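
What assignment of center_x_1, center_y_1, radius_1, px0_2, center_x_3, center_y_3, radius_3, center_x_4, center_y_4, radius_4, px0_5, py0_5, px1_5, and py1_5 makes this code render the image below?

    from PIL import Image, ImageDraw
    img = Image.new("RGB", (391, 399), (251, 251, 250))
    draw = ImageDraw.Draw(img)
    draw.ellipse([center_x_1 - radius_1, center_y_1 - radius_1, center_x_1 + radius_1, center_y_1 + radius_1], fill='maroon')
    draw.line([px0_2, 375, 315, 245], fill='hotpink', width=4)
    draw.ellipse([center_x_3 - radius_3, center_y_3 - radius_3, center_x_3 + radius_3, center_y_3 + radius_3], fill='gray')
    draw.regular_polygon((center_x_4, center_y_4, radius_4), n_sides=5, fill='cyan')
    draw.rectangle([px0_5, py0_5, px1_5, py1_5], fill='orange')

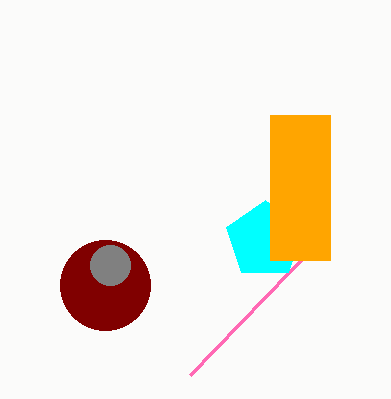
center_x_1 = 105, center_y_1 = 285, radius_1 = 45, px0_2 = 190, center_x_3 = 110, center_y_3 = 265, radius_3 = 20, center_x_4 = 265, center_y_4 = 240, radius_4 = 40, px0_5 = 270, py0_5 = 115, px1_5 = 330, py1_5 = 260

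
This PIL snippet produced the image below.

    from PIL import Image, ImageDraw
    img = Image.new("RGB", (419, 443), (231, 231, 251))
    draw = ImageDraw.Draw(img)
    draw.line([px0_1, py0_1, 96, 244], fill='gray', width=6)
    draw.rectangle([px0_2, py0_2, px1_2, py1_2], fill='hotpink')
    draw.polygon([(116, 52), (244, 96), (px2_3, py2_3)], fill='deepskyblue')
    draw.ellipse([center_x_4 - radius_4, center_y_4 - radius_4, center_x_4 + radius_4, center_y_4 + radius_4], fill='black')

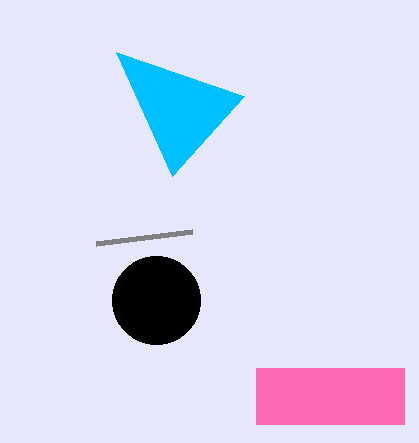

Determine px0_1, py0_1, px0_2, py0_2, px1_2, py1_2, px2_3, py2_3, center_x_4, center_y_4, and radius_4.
px0_1 = 192; py0_1 = 232; px0_2 = 256; py0_2 = 368; px1_2 = 404; py1_2 = 424; px2_3 = 172; py2_3 = 176; center_x_4 = 156; center_y_4 = 300; radius_4 = 44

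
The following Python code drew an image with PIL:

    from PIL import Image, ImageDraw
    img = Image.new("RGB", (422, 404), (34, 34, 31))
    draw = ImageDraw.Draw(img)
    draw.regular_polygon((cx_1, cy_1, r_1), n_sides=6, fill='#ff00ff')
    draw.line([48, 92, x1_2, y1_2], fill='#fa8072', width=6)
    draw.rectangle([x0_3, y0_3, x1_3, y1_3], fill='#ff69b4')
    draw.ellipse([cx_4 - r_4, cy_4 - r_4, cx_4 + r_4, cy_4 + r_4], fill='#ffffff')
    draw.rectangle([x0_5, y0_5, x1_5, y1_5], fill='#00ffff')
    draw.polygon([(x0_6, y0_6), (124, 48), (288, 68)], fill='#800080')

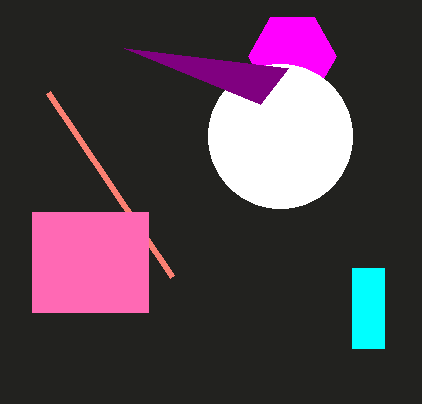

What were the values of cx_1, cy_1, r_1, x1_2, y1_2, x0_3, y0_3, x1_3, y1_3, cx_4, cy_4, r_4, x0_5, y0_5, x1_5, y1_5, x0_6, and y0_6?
cx_1 = 292, cy_1 = 56, r_1 = 44, x1_2 = 172, y1_2 = 276, x0_3 = 32, y0_3 = 212, x1_3 = 148, y1_3 = 312, cx_4 = 280, cy_4 = 136, r_4 = 72, x0_5 = 352, y0_5 = 268, x1_5 = 384, y1_5 = 348, x0_6 = 260, y0_6 = 104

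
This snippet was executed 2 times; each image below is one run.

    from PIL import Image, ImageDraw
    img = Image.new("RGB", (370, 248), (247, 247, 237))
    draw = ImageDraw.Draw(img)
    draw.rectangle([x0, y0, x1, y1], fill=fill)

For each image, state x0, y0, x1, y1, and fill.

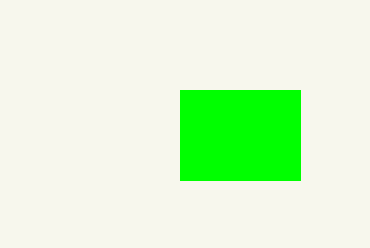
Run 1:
x0 = 180; y0 = 90; x1 = 300; y1 = 180; fill = 'lime'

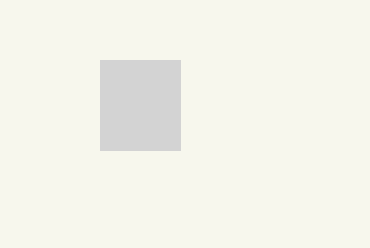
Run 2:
x0 = 100, y0 = 60, x1 = 180, y1 = 150, fill = 'lightgray'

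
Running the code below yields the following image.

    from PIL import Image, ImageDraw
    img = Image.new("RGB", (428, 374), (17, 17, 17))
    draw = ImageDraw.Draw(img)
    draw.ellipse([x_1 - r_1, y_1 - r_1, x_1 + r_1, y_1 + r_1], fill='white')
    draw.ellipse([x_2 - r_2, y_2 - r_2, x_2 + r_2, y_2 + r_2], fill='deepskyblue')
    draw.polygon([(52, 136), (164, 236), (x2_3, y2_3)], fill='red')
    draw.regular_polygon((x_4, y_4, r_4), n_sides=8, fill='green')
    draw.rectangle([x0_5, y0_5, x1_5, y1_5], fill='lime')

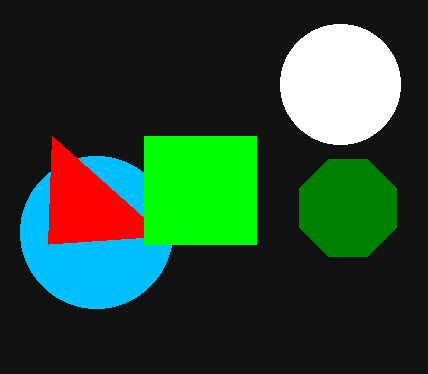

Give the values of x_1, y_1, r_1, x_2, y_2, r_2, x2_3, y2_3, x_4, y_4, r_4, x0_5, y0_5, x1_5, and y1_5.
x_1 = 340; y_1 = 84; r_1 = 60; x_2 = 96; y_2 = 232; r_2 = 76; x2_3 = 48; y2_3 = 244; x_4 = 348; y_4 = 208; r_4 = 52; x0_5 = 144; y0_5 = 136; x1_5 = 256; y1_5 = 244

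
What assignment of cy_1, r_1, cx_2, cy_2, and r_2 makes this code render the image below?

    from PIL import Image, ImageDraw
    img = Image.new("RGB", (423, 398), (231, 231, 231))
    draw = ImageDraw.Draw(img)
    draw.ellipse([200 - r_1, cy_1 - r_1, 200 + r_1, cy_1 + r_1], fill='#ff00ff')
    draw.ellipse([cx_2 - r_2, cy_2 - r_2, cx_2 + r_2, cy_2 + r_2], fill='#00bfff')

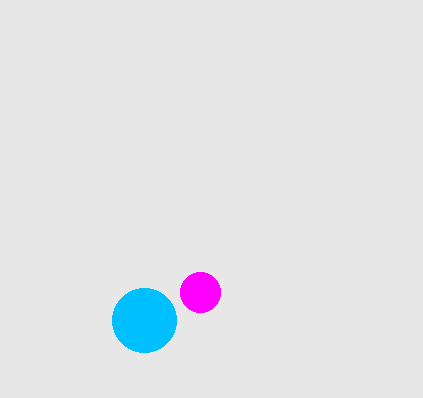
cy_1 = 292, r_1 = 20, cx_2 = 144, cy_2 = 320, r_2 = 32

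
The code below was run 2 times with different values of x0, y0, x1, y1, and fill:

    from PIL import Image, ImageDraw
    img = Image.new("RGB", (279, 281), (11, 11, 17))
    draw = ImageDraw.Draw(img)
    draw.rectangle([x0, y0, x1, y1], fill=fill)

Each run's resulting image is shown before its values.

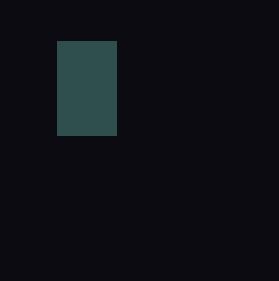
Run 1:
x0 = 57
y0 = 41
x1 = 116
y1 = 135
fill = 'darkslategray'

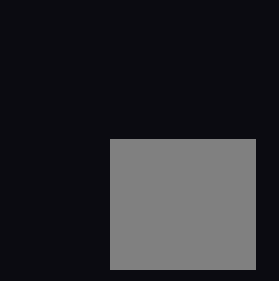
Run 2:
x0 = 110
y0 = 139
x1 = 255
y1 = 269
fill = 'gray'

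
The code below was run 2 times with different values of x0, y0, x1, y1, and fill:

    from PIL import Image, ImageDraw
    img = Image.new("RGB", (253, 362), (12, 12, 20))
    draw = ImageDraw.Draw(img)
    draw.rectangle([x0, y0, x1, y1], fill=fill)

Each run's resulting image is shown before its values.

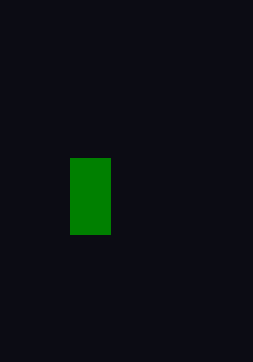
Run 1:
x0 = 70, y0 = 158, x1 = 110, y1 = 234, fill = 'green'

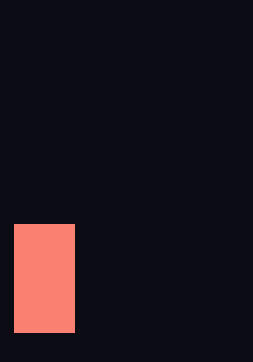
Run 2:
x0 = 14; y0 = 224; x1 = 74; y1 = 332; fill = 'salmon'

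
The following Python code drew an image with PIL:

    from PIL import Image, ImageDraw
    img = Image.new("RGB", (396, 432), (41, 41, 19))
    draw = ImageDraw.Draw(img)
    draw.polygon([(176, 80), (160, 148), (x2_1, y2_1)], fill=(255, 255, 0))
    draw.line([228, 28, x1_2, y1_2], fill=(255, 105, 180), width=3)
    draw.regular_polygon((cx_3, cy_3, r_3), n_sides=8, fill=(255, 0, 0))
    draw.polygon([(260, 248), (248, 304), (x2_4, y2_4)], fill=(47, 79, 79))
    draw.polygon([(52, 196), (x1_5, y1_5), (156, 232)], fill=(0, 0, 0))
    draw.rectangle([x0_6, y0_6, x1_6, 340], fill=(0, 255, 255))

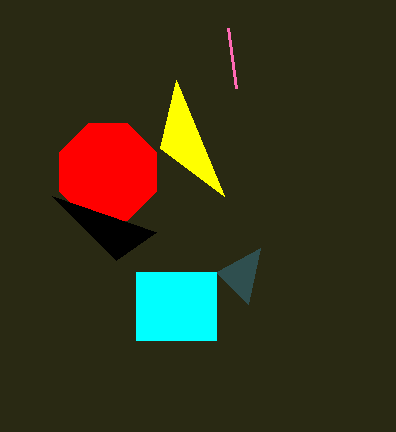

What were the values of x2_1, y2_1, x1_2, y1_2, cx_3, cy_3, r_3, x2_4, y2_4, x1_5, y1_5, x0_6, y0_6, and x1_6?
x2_1 = 224; y2_1 = 196; x1_2 = 236; y1_2 = 88; cx_3 = 108; cy_3 = 172; r_3 = 52; x2_4 = 216; y2_4 = 272; x1_5 = 116; y1_5 = 260; x0_6 = 136; y0_6 = 272; x1_6 = 216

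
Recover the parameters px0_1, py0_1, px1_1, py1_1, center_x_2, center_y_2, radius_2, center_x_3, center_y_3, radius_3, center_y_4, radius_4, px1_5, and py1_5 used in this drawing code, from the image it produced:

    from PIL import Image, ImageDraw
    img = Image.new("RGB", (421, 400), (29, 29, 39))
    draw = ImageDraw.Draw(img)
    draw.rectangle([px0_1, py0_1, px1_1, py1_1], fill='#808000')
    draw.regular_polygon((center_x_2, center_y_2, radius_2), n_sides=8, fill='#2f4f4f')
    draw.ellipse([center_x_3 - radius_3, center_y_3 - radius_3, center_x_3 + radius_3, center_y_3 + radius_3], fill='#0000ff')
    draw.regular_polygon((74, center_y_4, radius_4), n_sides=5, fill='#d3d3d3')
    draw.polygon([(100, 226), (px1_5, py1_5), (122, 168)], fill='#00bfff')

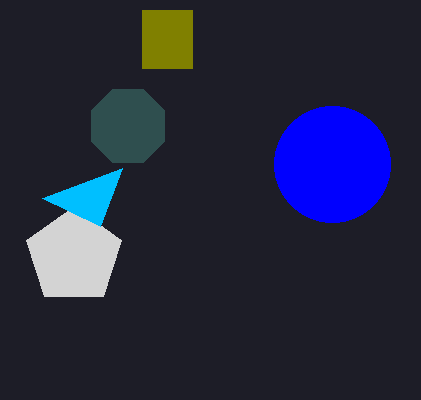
px0_1 = 142, py0_1 = 10, px1_1 = 192, py1_1 = 68, center_x_2 = 128, center_y_2 = 126, radius_2 = 40, center_x_3 = 332, center_y_3 = 164, radius_3 = 58, center_y_4 = 256, radius_4 = 50, px1_5 = 42, py1_5 = 198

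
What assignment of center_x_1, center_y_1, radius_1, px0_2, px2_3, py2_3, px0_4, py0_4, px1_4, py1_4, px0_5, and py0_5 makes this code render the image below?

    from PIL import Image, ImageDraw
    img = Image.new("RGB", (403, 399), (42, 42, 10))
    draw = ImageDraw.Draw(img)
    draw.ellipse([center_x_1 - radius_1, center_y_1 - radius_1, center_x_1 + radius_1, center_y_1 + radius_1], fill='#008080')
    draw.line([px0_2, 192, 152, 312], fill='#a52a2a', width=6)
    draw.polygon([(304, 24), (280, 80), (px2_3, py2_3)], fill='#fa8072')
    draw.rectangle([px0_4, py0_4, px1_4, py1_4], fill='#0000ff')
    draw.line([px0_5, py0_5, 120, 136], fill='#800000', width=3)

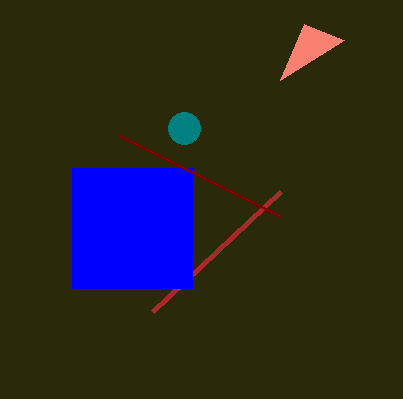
center_x_1 = 184, center_y_1 = 128, radius_1 = 16, px0_2 = 280, px2_3 = 344, py2_3 = 40, px0_4 = 72, py0_4 = 168, px1_4 = 192, py1_4 = 288, px0_5 = 280, py0_5 = 216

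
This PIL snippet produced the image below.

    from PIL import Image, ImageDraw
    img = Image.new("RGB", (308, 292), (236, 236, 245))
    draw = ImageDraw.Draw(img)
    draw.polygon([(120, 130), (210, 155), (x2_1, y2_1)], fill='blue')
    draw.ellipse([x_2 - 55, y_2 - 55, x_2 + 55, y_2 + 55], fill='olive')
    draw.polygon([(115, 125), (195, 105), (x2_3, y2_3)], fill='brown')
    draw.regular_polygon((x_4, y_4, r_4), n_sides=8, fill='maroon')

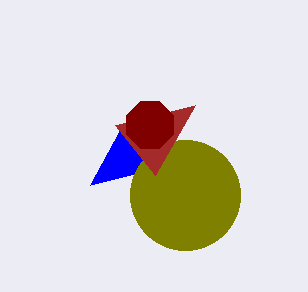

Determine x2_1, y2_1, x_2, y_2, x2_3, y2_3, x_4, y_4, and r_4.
x2_1 = 90; y2_1 = 185; x_2 = 185; y_2 = 195; x2_3 = 155; y2_3 = 175; x_4 = 150; y_4 = 125; r_4 = 25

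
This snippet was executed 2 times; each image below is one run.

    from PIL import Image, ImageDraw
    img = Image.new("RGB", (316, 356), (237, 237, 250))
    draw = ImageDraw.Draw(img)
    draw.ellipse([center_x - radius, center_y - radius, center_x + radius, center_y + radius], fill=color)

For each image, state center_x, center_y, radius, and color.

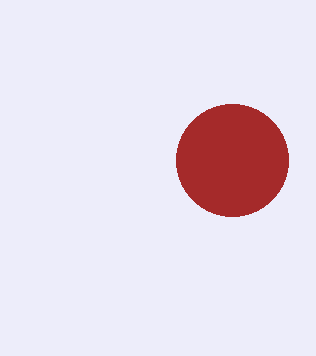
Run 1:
center_x = 232; center_y = 160; radius = 56; color = 'brown'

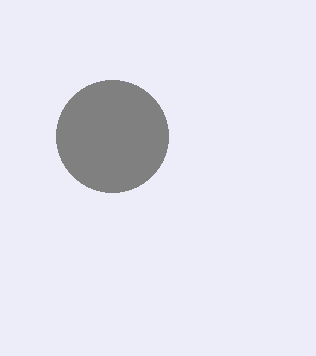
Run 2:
center_x = 112; center_y = 136; radius = 56; color = 'gray'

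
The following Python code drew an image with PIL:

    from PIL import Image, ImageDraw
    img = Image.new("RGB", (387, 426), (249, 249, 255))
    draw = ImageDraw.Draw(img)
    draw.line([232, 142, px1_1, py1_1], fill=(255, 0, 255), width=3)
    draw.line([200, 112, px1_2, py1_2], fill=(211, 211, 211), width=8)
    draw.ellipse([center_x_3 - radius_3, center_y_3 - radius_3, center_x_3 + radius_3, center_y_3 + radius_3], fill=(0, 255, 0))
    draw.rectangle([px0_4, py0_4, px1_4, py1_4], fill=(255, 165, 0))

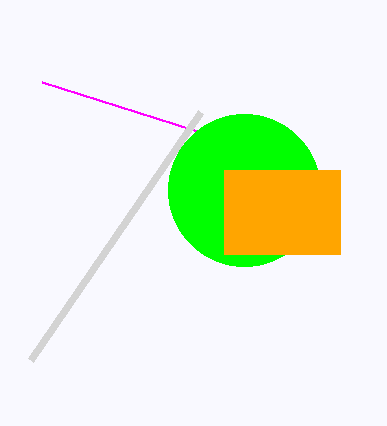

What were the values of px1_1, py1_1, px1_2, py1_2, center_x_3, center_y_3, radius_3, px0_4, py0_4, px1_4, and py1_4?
px1_1 = 42, py1_1 = 82, px1_2 = 30, py1_2 = 360, center_x_3 = 244, center_y_3 = 190, radius_3 = 76, px0_4 = 224, py0_4 = 170, px1_4 = 340, py1_4 = 254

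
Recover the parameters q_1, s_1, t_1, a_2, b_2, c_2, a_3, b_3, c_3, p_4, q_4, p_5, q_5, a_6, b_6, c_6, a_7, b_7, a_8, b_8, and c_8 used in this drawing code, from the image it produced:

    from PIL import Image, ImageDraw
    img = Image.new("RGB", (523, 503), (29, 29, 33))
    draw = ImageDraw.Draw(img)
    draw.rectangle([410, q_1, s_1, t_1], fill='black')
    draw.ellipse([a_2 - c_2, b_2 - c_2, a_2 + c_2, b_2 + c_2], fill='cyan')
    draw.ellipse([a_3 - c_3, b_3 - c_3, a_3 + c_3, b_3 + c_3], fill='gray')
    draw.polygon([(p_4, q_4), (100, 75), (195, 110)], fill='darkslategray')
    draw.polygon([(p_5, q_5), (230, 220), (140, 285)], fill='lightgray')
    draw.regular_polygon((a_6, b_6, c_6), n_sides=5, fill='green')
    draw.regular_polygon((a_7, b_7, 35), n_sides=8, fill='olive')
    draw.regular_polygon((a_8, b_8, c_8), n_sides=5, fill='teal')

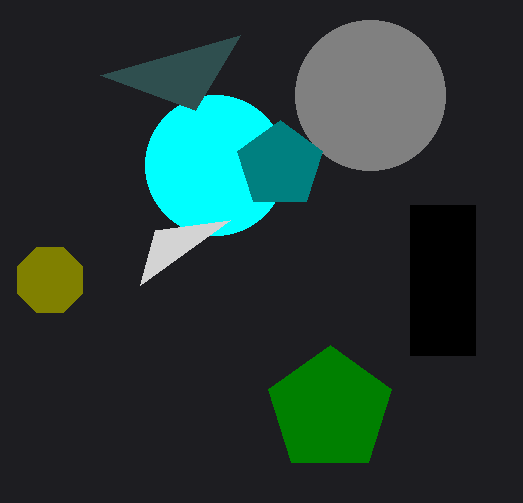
q_1 = 205; s_1 = 475; t_1 = 355; a_2 = 215; b_2 = 165; c_2 = 70; a_3 = 370; b_3 = 95; c_3 = 75; p_4 = 240; q_4 = 35; p_5 = 155; q_5 = 230; a_6 = 330; b_6 = 410; c_6 = 65; a_7 = 50; b_7 = 280; a_8 = 280; b_8 = 165; c_8 = 45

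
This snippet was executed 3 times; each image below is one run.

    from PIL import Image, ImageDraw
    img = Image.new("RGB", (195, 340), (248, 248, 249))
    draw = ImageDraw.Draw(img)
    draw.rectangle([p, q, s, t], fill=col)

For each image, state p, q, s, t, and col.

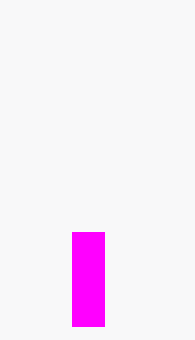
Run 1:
p = 72, q = 232, s = 104, t = 326, col = 'magenta'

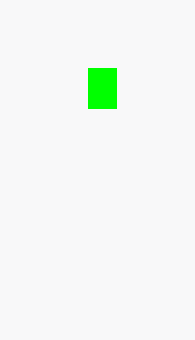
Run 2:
p = 88
q = 68
s = 116
t = 108
col = 'lime'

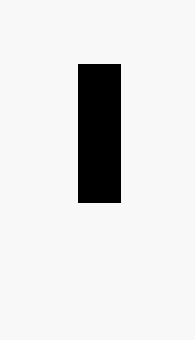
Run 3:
p = 78; q = 64; s = 120; t = 202; col = 'black'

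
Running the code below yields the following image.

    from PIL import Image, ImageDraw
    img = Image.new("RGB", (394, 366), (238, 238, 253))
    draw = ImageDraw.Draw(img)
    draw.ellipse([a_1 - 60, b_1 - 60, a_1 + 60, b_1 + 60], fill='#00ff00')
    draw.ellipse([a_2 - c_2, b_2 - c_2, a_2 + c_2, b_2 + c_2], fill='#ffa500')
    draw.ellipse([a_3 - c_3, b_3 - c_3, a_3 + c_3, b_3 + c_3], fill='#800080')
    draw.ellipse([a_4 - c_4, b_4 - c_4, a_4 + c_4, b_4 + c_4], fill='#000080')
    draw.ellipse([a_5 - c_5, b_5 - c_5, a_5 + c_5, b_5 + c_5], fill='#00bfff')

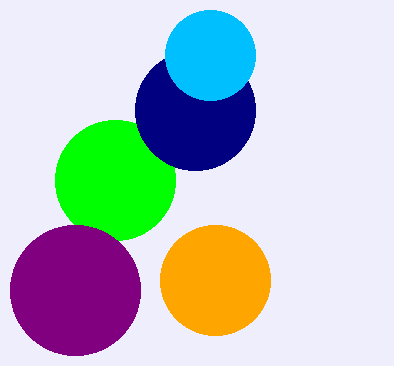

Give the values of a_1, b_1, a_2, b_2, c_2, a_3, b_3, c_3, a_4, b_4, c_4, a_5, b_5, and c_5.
a_1 = 115
b_1 = 180
a_2 = 215
b_2 = 280
c_2 = 55
a_3 = 75
b_3 = 290
c_3 = 65
a_4 = 195
b_4 = 110
c_4 = 60
a_5 = 210
b_5 = 55
c_5 = 45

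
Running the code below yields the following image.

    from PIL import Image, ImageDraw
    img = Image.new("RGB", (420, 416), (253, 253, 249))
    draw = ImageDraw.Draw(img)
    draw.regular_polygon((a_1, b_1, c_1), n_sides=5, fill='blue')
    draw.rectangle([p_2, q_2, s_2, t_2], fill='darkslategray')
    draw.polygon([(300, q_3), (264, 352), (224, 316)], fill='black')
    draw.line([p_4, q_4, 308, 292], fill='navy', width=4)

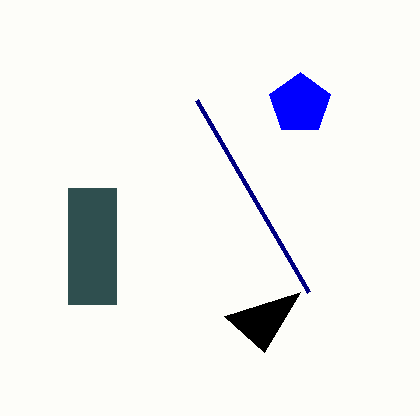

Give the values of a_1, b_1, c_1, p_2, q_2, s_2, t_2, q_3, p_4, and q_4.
a_1 = 300; b_1 = 104; c_1 = 32; p_2 = 68; q_2 = 188; s_2 = 116; t_2 = 304; q_3 = 292; p_4 = 196; q_4 = 100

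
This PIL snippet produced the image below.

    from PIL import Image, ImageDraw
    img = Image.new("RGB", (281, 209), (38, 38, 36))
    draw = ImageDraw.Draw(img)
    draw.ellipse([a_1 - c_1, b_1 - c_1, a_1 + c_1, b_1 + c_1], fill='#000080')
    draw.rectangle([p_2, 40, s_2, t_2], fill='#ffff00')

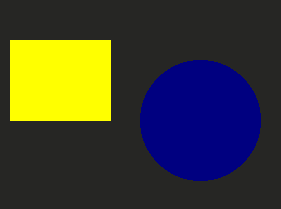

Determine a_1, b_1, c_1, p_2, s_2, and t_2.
a_1 = 200, b_1 = 120, c_1 = 60, p_2 = 10, s_2 = 110, t_2 = 120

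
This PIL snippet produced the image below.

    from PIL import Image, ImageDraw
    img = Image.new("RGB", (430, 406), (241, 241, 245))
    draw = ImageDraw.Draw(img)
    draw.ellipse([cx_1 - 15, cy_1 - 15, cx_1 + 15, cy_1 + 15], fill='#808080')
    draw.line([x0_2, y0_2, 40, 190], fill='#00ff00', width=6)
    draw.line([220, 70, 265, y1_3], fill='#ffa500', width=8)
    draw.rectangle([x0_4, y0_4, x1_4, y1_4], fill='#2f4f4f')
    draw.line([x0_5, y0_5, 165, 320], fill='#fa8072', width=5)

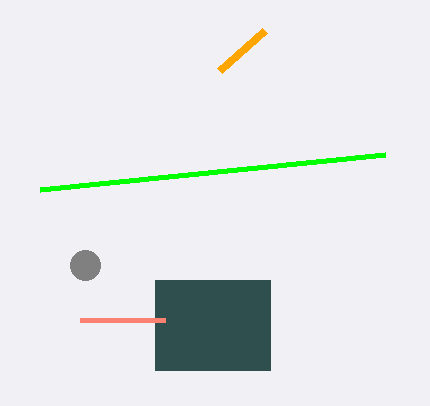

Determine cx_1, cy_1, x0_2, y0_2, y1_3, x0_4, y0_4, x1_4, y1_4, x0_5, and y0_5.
cx_1 = 85; cy_1 = 265; x0_2 = 385; y0_2 = 155; y1_3 = 30; x0_4 = 155; y0_4 = 280; x1_4 = 270; y1_4 = 370; x0_5 = 80; y0_5 = 320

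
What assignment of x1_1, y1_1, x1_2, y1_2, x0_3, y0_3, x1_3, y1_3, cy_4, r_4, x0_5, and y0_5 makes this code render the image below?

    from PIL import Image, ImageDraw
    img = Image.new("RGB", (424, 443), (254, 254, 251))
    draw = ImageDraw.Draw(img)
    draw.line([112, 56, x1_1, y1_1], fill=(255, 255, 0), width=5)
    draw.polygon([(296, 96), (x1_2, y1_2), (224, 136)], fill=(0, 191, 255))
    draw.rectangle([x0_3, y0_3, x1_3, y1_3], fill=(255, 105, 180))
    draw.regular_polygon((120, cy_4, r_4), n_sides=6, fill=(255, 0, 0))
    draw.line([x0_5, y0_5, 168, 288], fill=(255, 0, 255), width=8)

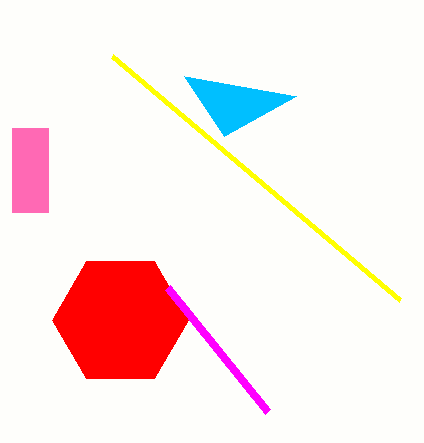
x1_1 = 400; y1_1 = 300; x1_2 = 184; y1_2 = 76; x0_3 = 12; y0_3 = 128; x1_3 = 48; y1_3 = 212; cy_4 = 320; r_4 = 68; x0_5 = 268; y0_5 = 412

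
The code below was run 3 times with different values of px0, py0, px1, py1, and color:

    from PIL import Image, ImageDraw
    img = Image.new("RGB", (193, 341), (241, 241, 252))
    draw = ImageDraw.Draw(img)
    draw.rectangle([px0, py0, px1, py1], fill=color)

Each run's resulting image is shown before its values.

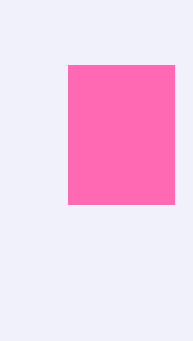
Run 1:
px0 = 68; py0 = 65; px1 = 174; py1 = 204; color = 'hotpink'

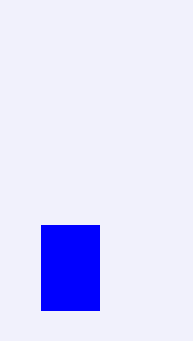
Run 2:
px0 = 41
py0 = 225
px1 = 99
py1 = 310
color = 'blue'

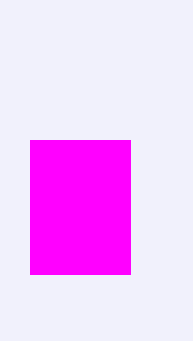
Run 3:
px0 = 30
py0 = 140
px1 = 130
py1 = 274
color = 'magenta'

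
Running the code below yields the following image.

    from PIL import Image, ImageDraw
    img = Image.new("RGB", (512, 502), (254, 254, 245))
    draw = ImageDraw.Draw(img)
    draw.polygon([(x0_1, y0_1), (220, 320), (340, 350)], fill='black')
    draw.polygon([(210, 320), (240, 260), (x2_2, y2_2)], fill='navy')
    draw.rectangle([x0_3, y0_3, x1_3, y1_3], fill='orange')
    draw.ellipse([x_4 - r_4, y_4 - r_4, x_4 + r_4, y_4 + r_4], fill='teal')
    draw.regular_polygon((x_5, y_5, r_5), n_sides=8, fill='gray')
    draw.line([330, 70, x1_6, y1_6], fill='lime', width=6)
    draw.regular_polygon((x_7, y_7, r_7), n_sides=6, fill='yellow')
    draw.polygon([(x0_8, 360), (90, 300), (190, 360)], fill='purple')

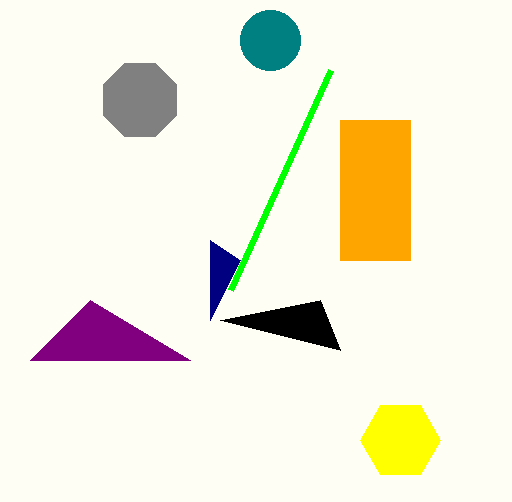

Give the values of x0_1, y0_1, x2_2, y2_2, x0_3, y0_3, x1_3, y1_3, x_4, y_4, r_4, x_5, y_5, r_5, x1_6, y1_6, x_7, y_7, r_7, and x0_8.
x0_1 = 320
y0_1 = 300
x2_2 = 210
y2_2 = 240
x0_3 = 340
y0_3 = 120
x1_3 = 410
y1_3 = 260
x_4 = 270
y_4 = 40
r_4 = 30
x_5 = 140
y_5 = 100
r_5 = 40
x1_6 = 230
y1_6 = 290
x_7 = 400
y_7 = 440
r_7 = 40
x0_8 = 30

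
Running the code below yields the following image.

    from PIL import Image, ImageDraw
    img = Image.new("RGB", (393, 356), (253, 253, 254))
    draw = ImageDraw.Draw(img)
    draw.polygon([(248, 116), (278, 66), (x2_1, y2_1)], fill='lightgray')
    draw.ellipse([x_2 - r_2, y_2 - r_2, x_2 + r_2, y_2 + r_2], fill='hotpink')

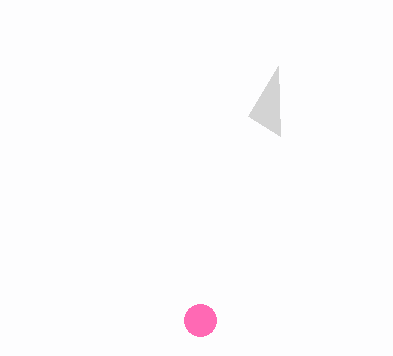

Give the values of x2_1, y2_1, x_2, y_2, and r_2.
x2_1 = 280, y2_1 = 136, x_2 = 200, y_2 = 320, r_2 = 16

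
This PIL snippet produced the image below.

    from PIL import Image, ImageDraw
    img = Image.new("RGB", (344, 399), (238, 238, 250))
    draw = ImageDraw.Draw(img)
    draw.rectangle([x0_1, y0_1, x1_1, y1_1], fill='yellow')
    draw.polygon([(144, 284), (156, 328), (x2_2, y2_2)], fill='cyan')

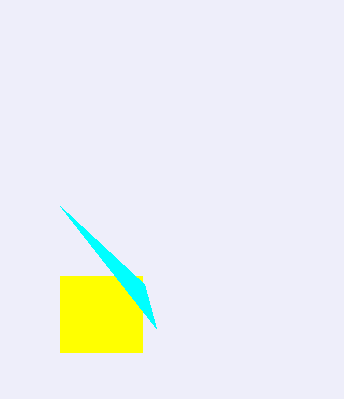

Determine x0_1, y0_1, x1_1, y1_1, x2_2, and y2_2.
x0_1 = 60
y0_1 = 276
x1_1 = 142
y1_1 = 352
x2_2 = 60
y2_2 = 206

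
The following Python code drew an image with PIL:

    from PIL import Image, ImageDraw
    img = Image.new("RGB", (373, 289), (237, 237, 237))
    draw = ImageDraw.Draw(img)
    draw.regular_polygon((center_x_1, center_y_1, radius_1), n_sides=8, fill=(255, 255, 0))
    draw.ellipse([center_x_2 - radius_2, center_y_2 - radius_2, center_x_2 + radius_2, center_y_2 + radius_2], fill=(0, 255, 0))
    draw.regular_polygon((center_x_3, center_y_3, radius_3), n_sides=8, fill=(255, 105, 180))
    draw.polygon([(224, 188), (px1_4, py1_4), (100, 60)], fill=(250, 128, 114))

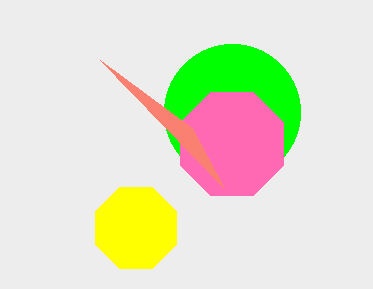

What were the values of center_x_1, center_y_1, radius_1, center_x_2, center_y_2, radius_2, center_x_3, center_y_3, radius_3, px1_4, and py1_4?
center_x_1 = 136; center_y_1 = 228; radius_1 = 44; center_x_2 = 232; center_y_2 = 112; radius_2 = 68; center_x_3 = 232; center_y_3 = 144; radius_3 = 56; px1_4 = 192; py1_4 = 128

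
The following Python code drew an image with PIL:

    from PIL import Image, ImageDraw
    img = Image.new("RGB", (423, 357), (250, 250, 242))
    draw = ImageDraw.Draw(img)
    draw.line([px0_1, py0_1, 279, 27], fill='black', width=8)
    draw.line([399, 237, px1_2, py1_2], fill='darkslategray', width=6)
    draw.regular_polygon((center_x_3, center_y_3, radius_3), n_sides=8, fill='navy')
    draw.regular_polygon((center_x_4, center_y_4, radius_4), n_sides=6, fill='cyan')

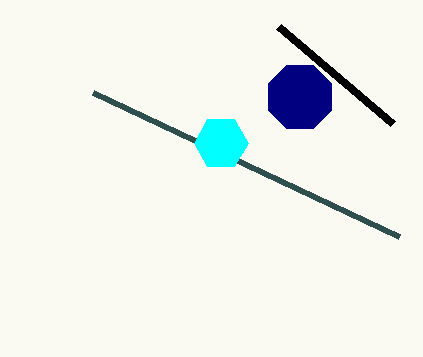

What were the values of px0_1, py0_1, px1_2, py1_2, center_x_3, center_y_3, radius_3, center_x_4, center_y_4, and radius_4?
px0_1 = 393
py0_1 = 124
px1_2 = 93
py1_2 = 93
center_x_3 = 300
center_y_3 = 97
radius_3 = 34
center_x_4 = 221
center_y_4 = 143
radius_4 = 27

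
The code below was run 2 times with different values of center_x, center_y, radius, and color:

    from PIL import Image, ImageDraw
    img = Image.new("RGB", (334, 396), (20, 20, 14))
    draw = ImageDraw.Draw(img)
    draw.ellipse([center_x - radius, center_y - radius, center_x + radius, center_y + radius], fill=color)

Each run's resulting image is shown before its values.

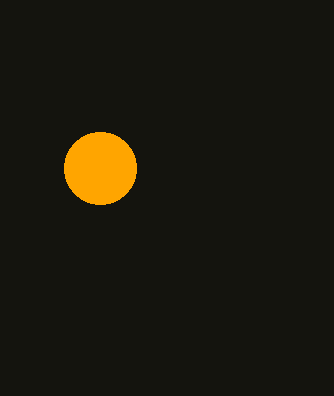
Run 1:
center_x = 100
center_y = 168
radius = 36
color = 'orange'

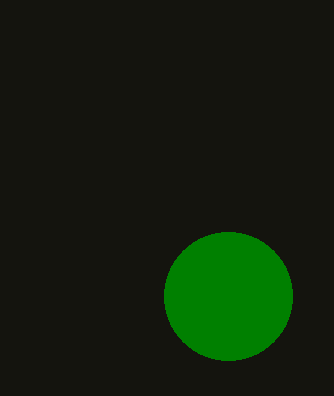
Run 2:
center_x = 228; center_y = 296; radius = 64; color = 'green'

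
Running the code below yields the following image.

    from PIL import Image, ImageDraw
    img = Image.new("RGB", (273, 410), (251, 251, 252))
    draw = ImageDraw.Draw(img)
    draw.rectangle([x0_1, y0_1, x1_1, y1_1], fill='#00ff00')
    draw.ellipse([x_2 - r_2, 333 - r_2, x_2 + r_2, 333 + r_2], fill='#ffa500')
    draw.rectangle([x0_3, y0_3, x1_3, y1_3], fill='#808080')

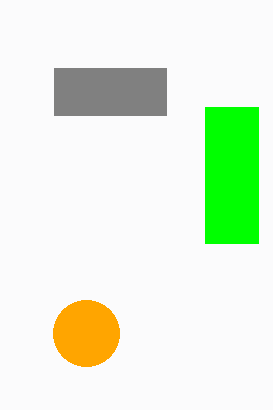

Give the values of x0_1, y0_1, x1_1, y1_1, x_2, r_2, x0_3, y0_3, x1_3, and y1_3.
x0_1 = 205, y0_1 = 107, x1_1 = 258, y1_1 = 243, x_2 = 86, r_2 = 33, x0_3 = 54, y0_3 = 68, x1_3 = 166, y1_3 = 115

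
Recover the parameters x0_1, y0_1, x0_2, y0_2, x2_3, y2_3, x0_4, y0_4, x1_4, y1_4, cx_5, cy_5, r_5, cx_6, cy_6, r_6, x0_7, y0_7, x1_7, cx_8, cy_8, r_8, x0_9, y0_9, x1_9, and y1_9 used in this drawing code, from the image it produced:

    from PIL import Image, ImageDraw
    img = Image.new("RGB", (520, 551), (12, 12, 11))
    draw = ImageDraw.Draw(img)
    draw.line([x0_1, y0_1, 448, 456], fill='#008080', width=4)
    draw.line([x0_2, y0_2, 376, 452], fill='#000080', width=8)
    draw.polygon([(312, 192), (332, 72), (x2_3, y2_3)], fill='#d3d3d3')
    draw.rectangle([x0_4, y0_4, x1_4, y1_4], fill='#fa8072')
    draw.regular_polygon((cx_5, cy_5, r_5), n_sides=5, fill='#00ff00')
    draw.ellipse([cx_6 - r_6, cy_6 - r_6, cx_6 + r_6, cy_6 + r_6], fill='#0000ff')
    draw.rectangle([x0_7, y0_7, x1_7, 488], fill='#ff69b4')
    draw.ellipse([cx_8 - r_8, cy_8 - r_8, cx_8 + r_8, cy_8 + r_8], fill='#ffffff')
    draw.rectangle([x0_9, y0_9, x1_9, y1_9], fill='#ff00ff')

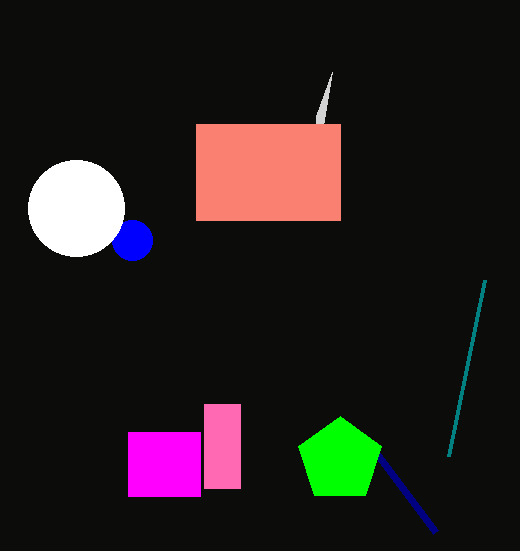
x0_1 = 484; y0_1 = 280; x0_2 = 436; y0_2 = 532; x2_3 = 316; y2_3 = 116; x0_4 = 196; y0_4 = 124; x1_4 = 340; y1_4 = 220; cx_5 = 340; cy_5 = 460; r_5 = 44; cx_6 = 132; cy_6 = 240; r_6 = 20; x0_7 = 204; y0_7 = 404; x1_7 = 240; cx_8 = 76; cy_8 = 208; r_8 = 48; x0_9 = 128; y0_9 = 432; x1_9 = 200; y1_9 = 496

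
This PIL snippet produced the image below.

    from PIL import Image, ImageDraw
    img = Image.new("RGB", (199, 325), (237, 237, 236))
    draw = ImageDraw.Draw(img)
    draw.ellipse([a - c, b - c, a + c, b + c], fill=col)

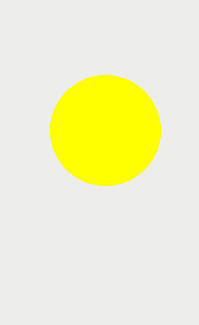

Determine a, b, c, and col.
a = 105
b = 130
c = 55
col = 'yellow'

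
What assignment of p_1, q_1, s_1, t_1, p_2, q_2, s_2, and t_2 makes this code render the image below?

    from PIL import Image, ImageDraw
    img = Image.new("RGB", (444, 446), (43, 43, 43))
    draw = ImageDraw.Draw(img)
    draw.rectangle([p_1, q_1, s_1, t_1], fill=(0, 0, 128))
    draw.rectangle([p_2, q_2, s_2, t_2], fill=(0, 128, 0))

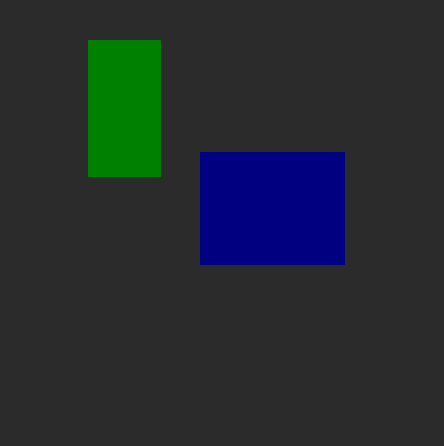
p_1 = 200, q_1 = 152, s_1 = 344, t_1 = 264, p_2 = 88, q_2 = 40, s_2 = 160, t_2 = 176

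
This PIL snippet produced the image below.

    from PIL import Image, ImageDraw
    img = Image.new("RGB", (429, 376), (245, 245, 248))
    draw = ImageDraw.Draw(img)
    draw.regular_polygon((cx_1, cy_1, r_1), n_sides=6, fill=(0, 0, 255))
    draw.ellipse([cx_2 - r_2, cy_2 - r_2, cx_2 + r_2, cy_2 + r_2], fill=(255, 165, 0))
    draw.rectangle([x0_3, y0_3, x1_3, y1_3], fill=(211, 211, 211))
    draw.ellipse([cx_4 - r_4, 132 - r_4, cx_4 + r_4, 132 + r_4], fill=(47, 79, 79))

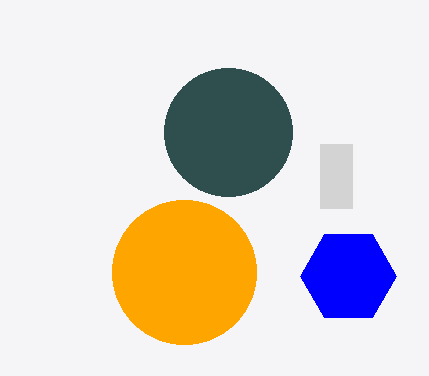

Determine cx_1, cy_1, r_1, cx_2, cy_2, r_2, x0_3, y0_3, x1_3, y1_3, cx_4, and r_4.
cx_1 = 348, cy_1 = 276, r_1 = 48, cx_2 = 184, cy_2 = 272, r_2 = 72, x0_3 = 320, y0_3 = 144, x1_3 = 352, y1_3 = 208, cx_4 = 228, r_4 = 64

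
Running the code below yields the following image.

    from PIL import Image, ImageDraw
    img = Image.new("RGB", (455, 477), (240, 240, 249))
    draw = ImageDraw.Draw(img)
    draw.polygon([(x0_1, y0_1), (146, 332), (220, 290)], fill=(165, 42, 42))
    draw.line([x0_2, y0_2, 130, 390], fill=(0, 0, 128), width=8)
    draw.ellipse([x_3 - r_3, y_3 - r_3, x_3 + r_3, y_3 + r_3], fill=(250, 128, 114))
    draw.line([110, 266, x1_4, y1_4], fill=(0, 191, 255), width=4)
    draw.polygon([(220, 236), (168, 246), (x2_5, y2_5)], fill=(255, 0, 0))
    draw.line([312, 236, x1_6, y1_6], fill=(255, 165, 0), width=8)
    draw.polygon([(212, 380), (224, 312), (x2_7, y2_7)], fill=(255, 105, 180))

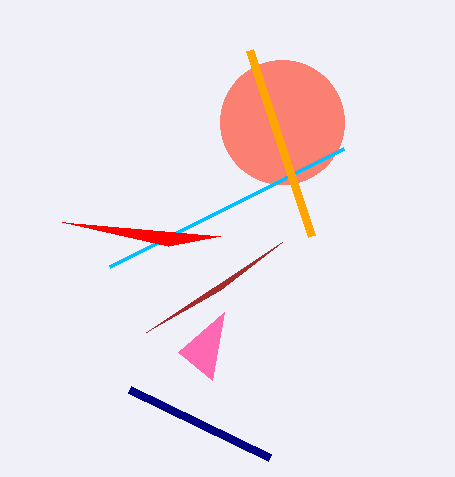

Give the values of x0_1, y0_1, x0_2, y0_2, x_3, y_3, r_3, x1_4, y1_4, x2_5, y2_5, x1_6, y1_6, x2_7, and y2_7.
x0_1 = 282
y0_1 = 242
x0_2 = 270
y0_2 = 458
x_3 = 282
y_3 = 122
r_3 = 62
x1_4 = 344
y1_4 = 148
x2_5 = 62
y2_5 = 222
x1_6 = 250
y1_6 = 50
x2_7 = 178
y2_7 = 352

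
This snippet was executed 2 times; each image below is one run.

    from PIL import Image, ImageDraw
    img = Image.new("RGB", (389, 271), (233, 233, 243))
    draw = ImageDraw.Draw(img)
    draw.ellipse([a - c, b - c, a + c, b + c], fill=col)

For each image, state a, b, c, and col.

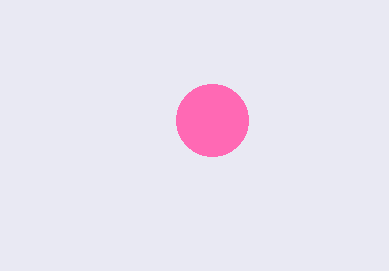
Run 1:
a = 212; b = 120; c = 36; col = 'hotpink'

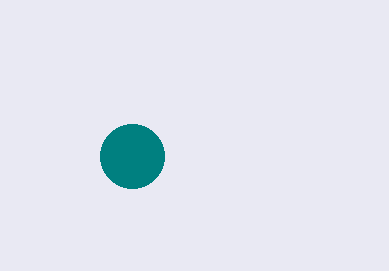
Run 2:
a = 132; b = 156; c = 32; col = 'teal'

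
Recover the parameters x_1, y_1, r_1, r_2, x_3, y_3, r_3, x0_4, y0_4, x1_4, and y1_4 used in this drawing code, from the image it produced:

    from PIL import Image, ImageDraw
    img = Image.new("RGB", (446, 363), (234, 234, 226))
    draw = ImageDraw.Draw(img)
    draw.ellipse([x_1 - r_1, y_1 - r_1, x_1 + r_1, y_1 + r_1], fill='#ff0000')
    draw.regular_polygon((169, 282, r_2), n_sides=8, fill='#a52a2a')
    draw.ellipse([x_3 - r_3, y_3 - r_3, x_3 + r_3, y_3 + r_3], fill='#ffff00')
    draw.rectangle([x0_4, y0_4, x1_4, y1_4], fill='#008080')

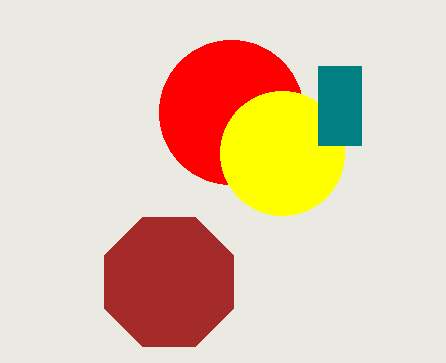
x_1 = 231; y_1 = 112; r_1 = 72; r_2 = 70; x_3 = 282; y_3 = 153; r_3 = 62; x0_4 = 318; y0_4 = 66; x1_4 = 361; y1_4 = 145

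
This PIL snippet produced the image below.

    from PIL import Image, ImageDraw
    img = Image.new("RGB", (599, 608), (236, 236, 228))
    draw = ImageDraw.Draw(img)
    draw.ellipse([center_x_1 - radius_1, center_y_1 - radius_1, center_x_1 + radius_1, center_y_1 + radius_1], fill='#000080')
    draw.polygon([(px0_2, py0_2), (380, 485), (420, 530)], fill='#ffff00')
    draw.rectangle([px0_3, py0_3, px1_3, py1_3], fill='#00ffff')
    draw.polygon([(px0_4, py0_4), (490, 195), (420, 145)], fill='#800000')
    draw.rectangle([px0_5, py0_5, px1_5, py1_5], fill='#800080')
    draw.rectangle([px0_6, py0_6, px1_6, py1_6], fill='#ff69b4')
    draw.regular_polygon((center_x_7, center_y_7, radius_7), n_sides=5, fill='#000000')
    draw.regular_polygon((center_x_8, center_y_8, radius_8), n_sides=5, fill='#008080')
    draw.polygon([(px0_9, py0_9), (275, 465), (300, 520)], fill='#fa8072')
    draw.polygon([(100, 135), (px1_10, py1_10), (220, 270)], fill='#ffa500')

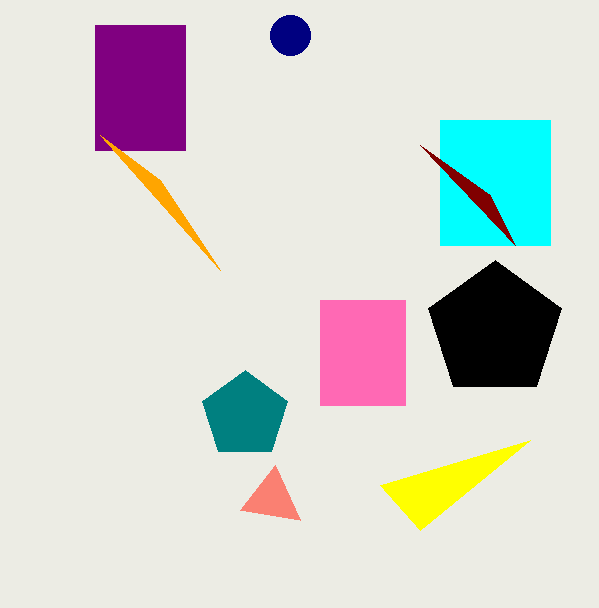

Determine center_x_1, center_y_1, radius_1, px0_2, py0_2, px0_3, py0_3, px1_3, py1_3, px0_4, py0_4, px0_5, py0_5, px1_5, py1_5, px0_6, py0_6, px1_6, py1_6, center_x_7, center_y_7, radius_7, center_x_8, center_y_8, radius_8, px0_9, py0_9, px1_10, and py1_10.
center_x_1 = 290, center_y_1 = 35, radius_1 = 20, px0_2 = 530, py0_2 = 440, px0_3 = 440, py0_3 = 120, px1_3 = 550, py1_3 = 245, px0_4 = 515, py0_4 = 245, px0_5 = 95, py0_5 = 25, px1_5 = 185, py1_5 = 150, px0_6 = 320, py0_6 = 300, px1_6 = 405, py1_6 = 405, center_x_7 = 495, center_y_7 = 330, radius_7 = 70, center_x_8 = 245, center_y_8 = 415, radius_8 = 45, px0_9 = 240, py0_9 = 510, px1_10 = 160, py1_10 = 180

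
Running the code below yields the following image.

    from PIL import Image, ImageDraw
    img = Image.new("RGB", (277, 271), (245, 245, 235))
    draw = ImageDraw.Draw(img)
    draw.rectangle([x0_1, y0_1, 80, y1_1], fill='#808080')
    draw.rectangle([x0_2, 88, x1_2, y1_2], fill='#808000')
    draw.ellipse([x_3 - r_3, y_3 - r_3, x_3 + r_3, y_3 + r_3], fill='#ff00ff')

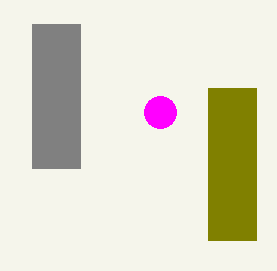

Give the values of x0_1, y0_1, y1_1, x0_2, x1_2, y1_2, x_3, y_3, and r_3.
x0_1 = 32; y0_1 = 24; y1_1 = 168; x0_2 = 208; x1_2 = 256; y1_2 = 240; x_3 = 160; y_3 = 112; r_3 = 16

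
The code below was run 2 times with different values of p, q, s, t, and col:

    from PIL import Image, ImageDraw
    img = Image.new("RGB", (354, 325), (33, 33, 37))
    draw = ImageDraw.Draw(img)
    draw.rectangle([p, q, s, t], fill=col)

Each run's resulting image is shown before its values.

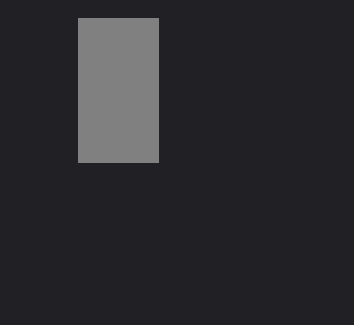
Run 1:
p = 78; q = 18; s = 158; t = 162; col = 'gray'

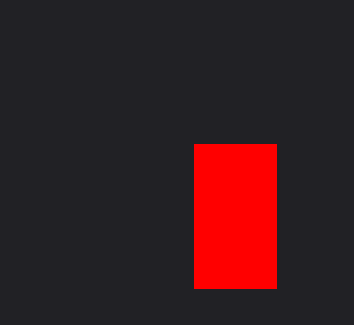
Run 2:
p = 194, q = 144, s = 276, t = 288, col = 'red'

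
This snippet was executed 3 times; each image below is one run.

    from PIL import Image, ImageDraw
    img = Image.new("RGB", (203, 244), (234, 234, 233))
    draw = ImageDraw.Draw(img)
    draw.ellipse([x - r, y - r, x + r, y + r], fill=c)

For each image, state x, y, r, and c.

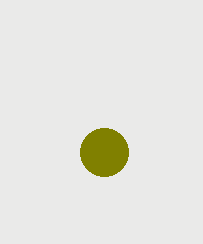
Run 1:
x = 104; y = 152; r = 24; c = 'olive'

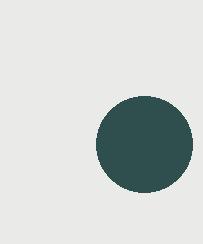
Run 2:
x = 144
y = 144
r = 48
c = 'darkslategray'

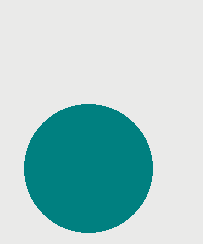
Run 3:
x = 88, y = 168, r = 64, c = 'teal'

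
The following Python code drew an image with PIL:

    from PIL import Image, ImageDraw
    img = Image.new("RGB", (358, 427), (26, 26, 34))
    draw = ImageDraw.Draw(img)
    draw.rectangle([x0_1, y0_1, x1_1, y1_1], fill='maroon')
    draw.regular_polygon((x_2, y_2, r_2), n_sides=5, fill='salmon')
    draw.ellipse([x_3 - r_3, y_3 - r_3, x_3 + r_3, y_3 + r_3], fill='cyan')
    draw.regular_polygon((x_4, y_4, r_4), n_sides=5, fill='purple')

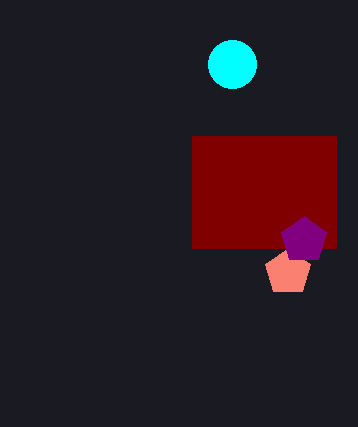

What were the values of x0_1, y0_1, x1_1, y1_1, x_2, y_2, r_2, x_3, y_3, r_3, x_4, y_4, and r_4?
x0_1 = 192
y0_1 = 136
x1_1 = 336
y1_1 = 248
x_2 = 288
y_2 = 272
r_2 = 24
x_3 = 232
y_3 = 64
r_3 = 24
x_4 = 304
y_4 = 240
r_4 = 24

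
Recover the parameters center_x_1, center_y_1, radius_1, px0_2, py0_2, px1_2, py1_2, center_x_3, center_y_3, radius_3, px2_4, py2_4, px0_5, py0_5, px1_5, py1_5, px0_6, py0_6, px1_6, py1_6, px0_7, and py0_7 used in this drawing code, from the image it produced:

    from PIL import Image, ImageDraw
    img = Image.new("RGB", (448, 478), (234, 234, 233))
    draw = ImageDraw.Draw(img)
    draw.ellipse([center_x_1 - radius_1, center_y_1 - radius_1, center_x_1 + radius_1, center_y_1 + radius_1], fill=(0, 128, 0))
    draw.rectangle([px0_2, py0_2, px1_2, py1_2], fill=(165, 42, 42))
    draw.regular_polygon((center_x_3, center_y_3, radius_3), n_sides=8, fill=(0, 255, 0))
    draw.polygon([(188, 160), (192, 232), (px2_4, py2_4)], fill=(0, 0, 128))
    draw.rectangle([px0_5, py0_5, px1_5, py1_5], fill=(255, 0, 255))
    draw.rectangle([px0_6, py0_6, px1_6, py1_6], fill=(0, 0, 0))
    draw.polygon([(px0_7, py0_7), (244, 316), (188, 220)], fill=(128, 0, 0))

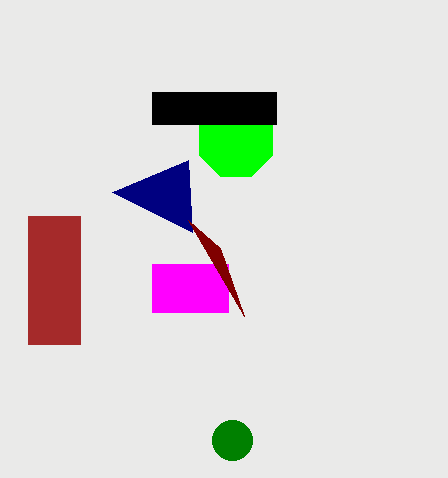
center_x_1 = 232, center_y_1 = 440, radius_1 = 20, px0_2 = 28, py0_2 = 216, px1_2 = 80, py1_2 = 344, center_x_3 = 236, center_y_3 = 140, radius_3 = 40, px2_4 = 112, py2_4 = 192, px0_5 = 152, py0_5 = 264, px1_5 = 228, py1_5 = 312, px0_6 = 152, py0_6 = 92, px1_6 = 276, py1_6 = 124, px0_7 = 220, py0_7 = 248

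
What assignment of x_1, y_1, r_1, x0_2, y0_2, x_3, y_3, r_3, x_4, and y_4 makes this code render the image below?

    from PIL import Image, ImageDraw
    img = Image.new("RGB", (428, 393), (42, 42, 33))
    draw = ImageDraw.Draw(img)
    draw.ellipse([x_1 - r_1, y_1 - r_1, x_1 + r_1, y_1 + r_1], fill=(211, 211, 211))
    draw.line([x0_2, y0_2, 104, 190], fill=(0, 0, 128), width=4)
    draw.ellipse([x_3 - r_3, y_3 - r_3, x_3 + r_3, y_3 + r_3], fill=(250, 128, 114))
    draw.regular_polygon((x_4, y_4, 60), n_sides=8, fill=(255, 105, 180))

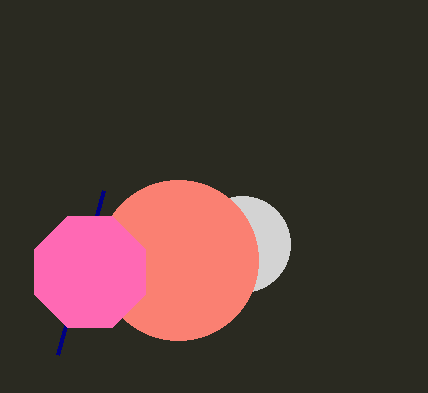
x_1 = 242; y_1 = 244; r_1 = 48; x0_2 = 58; y0_2 = 354; x_3 = 178; y_3 = 260; r_3 = 80; x_4 = 90; y_4 = 272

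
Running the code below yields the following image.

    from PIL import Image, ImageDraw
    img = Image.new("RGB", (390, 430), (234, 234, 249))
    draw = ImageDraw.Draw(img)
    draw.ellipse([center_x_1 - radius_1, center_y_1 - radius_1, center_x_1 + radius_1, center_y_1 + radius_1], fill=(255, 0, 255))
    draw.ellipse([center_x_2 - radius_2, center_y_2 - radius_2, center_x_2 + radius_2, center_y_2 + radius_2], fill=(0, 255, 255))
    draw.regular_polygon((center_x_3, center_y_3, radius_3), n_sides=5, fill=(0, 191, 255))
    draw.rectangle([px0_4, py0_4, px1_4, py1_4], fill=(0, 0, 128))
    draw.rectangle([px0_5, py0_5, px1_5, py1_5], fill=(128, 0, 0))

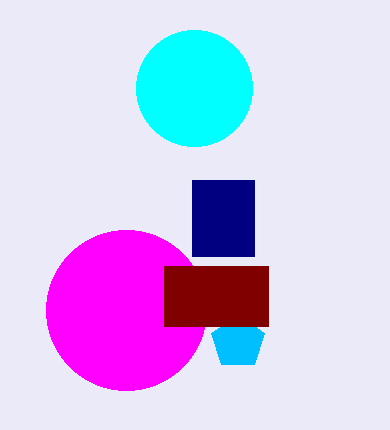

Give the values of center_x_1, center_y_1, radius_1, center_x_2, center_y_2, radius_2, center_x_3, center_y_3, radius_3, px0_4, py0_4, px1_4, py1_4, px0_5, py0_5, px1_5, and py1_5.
center_x_1 = 126, center_y_1 = 310, radius_1 = 80, center_x_2 = 194, center_y_2 = 88, radius_2 = 58, center_x_3 = 238, center_y_3 = 342, radius_3 = 28, px0_4 = 192, py0_4 = 180, px1_4 = 254, py1_4 = 256, px0_5 = 164, py0_5 = 266, px1_5 = 268, py1_5 = 326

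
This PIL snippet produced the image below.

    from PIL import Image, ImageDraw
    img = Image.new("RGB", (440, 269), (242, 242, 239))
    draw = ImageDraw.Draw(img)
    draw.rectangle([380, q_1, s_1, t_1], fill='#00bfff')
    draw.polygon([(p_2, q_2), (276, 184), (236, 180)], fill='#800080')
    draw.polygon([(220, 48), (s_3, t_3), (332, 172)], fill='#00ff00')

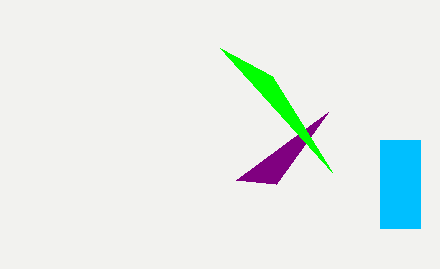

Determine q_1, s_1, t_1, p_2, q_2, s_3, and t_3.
q_1 = 140; s_1 = 420; t_1 = 228; p_2 = 328; q_2 = 112; s_3 = 272; t_3 = 76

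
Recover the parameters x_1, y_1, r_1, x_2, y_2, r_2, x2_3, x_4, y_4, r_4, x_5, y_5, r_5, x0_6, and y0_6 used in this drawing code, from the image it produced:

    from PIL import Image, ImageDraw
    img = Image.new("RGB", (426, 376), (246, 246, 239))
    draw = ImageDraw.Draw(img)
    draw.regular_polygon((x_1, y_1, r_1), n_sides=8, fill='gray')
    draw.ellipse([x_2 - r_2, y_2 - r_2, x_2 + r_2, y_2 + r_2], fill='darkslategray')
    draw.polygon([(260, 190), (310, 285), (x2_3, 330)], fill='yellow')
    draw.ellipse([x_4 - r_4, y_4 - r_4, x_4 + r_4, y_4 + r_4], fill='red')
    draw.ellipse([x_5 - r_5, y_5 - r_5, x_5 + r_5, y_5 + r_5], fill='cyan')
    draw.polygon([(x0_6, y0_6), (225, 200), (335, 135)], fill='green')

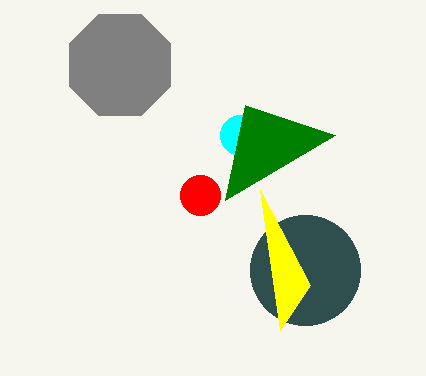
x_1 = 120; y_1 = 65; r_1 = 55; x_2 = 305; y_2 = 270; r_2 = 55; x2_3 = 280; x_4 = 200; y_4 = 195; r_4 = 20; x_5 = 240; y_5 = 135; r_5 = 20; x0_6 = 245; y0_6 = 105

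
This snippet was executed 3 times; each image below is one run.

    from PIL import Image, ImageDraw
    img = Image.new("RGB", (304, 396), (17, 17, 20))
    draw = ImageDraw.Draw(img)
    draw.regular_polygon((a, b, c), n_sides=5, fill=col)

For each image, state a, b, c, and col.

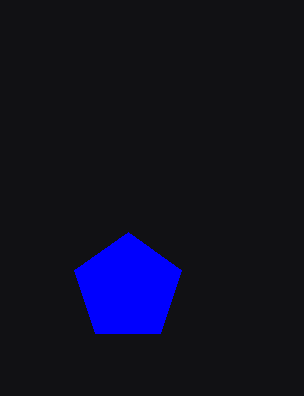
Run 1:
a = 128; b = 288; c = 56; col = 'blue'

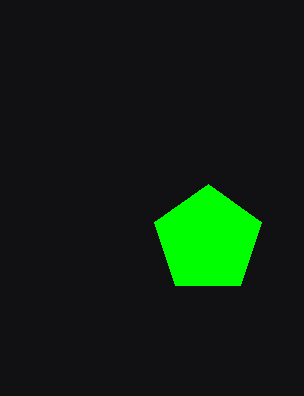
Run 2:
a = 208; b = 240; c = 56; col = 'lime'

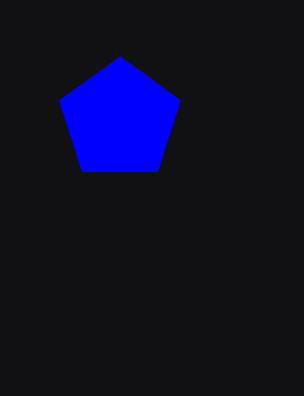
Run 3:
a = 120
b = 120
c = 64
col = 'blue'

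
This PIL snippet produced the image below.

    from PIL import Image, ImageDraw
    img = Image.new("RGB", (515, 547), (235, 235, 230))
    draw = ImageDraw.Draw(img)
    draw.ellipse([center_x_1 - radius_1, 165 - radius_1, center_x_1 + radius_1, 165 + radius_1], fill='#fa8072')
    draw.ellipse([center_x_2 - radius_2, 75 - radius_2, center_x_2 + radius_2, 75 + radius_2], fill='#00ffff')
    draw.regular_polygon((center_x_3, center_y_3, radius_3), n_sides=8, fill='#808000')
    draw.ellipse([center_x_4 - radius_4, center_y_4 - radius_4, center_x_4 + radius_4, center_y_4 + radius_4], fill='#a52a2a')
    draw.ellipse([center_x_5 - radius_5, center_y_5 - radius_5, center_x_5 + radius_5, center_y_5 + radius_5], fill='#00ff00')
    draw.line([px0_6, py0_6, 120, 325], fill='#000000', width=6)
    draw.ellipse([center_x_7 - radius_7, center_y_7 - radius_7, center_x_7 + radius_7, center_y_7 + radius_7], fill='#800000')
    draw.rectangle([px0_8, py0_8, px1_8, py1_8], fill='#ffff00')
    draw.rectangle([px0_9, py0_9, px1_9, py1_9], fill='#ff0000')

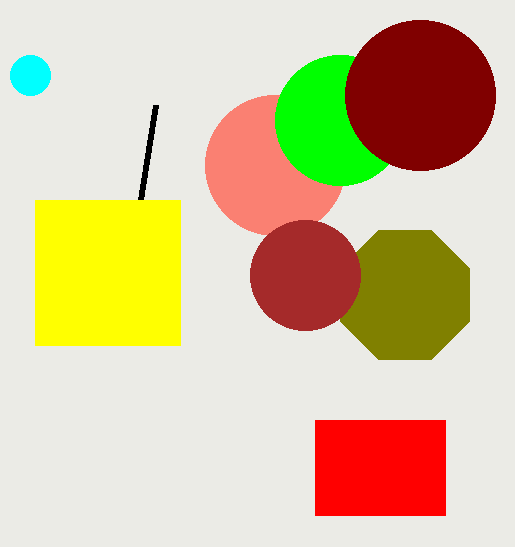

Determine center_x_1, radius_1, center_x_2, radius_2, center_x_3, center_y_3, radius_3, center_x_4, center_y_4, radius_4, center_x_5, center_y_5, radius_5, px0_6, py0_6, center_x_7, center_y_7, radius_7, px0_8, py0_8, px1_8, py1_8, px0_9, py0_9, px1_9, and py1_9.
center_x_1 = 275
radius_1 = 70
center_x_2 = 30
radius_2 = 20
center_x_3 = 405
center_y_3 = 295
radius_3 = 70
center_x_4 = 305
center_y_4 = 275
radius_4 = 55
center_x_5 = 340
center_y_5 = 120
radius_5 = 65
px0_6 = 155
py0_6 = 105
center_x_7 = 420
center_y_7 = 95
radius_7 = 75
px0_8 = 35
py0_8 = 200
px1_8 = 180
py1_8 = 345
px0_9 = 315
py0_9 = 420
px1_9 = 445
py1_9 = 515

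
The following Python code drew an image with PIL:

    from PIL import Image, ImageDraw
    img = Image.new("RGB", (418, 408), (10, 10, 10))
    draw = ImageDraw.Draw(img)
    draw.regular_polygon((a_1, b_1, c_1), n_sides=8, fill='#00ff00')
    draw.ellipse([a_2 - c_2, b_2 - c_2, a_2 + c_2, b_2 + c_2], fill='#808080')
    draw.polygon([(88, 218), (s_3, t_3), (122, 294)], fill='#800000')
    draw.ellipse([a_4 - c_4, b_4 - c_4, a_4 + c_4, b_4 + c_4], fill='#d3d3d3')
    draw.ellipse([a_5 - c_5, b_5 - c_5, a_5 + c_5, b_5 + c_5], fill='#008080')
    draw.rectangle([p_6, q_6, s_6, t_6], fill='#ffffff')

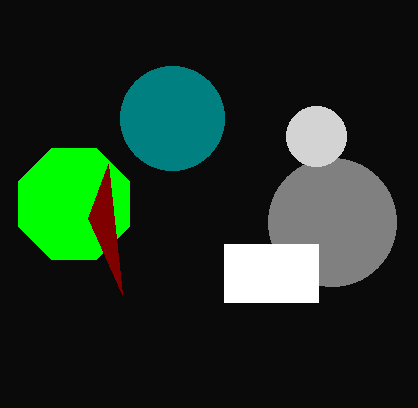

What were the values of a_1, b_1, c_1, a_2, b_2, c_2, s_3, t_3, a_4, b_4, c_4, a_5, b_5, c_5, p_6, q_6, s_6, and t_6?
a_1 = 74; b_1 = 204; c_1 = 60; a_2 = 332; b_2 = 222; c_2 = 64; s_3 = 108; t_3 = 164; a_4 = 316; b_4 = 136; c_4 = 30; a_5 = 172; b_5 = 118; c_5 = 52; p_6 = 224; q_6 = 244; s_6 = 318; t_6 = 302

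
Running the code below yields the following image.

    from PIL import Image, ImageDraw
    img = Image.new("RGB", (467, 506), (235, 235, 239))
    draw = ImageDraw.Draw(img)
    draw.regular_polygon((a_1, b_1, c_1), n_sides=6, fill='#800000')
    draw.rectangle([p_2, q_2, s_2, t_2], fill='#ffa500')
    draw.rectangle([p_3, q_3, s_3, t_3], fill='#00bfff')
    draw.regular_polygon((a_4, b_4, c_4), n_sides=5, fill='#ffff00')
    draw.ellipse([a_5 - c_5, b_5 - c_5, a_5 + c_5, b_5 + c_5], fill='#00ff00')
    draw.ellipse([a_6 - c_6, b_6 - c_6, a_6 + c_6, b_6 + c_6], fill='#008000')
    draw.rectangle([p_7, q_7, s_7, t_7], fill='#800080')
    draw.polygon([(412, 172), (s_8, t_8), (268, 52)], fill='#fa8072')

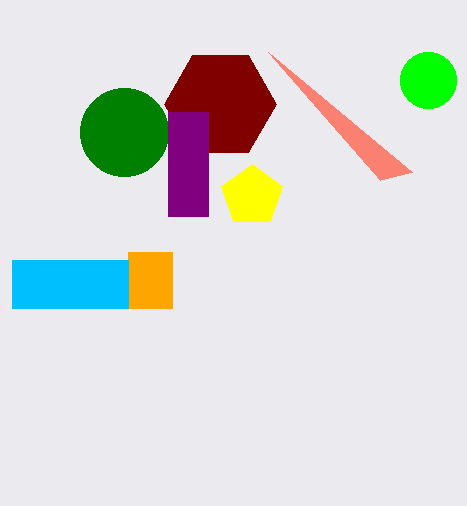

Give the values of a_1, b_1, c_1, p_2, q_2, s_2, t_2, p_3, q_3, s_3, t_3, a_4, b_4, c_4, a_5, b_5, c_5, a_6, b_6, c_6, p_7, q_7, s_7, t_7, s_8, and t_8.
a_1 = 220, b_1 = 104, c_1 = 56, p_2 = 128, q_2 = 252, s_2 = 172, t_2 = 308, p_3 = 12, q_3 = 260, s_3 = 128, t_3 = 308, a_4 = 252, b_4 = 196, c_4 = 32, a_5 = 428, b_5 = 80, c_5 = 28, a_6 = 124, b_6 = 132, c_6 = 44, p_7 = 168, q_7 = 112, s_7 = 208, t_7 = 216, s_8 = 380, t_8 = 180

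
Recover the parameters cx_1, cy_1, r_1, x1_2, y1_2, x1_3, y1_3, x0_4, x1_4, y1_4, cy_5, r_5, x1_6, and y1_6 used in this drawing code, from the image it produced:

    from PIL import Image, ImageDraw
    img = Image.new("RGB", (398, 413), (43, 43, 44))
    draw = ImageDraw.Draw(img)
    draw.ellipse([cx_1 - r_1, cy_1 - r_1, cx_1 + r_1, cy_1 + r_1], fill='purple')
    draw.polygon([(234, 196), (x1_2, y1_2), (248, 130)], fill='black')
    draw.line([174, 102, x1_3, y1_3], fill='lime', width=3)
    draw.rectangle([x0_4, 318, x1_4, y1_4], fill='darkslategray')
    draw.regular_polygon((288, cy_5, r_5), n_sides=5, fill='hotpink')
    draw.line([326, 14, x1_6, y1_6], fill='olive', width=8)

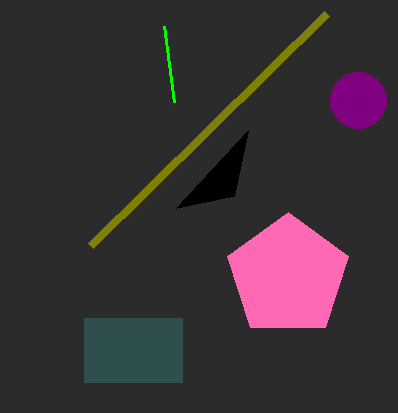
cx_1 = 358; cy_1 = 100; r_1 = 28; x1_2 = 176; y1_2 = 208; x1_3 = 164; y1_3 = 26; x0_4 = 84; x1_4 = 182; y1_4 = 382; cy_5 = 276; r_5 = 64; x1_6 = 90; y1_6 = 246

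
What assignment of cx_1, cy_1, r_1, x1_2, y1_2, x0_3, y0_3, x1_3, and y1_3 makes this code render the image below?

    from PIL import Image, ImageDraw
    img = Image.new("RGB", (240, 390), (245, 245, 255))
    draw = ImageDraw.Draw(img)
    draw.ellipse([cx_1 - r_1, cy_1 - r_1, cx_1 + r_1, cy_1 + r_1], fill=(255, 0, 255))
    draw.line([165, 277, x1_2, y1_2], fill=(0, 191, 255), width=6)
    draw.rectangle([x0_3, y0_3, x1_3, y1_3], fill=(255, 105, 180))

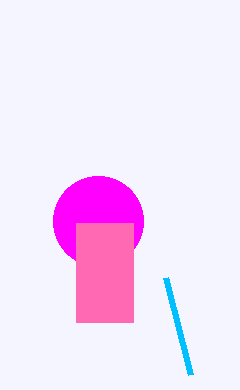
cx_1 = 98
cy_1 = 221
r_1 = 45
x1_2 = 190
y1_2 = 374
x0_3 = 76
y0_3 = 223
x1_3 = 133
y1_3 = 322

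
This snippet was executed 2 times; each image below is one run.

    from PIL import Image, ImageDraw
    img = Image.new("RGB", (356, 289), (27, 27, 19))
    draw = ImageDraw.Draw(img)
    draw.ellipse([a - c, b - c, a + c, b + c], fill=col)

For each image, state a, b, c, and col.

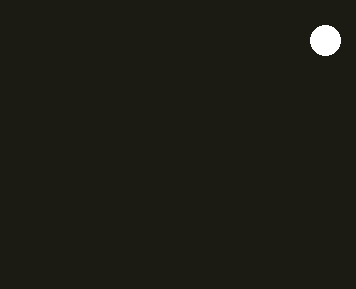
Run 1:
a = 325, b = 40, c = 15, col = 'white'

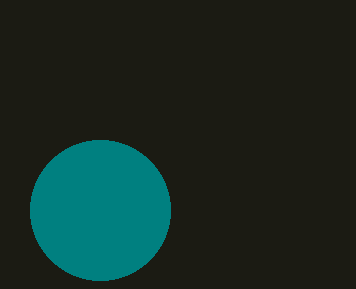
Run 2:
a = 100; b = 210; c = 70; col = 'teal'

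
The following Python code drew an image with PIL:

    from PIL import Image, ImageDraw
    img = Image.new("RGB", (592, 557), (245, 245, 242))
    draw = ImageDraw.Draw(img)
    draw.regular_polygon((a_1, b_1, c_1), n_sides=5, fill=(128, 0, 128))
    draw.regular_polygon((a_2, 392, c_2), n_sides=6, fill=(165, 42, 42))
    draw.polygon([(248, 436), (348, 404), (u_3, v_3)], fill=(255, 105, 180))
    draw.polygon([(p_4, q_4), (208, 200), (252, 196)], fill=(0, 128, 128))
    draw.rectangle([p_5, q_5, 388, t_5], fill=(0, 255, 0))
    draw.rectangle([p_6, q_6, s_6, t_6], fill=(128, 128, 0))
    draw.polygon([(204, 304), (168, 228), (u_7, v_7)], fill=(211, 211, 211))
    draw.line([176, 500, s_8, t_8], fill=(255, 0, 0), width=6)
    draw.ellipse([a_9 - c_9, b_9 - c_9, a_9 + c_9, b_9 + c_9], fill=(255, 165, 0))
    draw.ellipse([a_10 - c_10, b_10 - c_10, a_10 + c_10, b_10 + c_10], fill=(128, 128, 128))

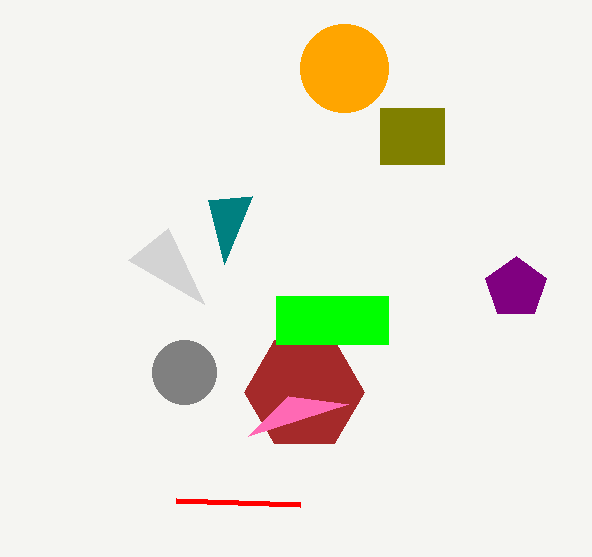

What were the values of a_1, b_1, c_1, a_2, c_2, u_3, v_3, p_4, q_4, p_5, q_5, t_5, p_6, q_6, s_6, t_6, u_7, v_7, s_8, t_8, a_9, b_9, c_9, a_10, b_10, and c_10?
a_1 = 516; b_1 = 288; c_1 = 32; a_2 = 304; c_2 = 60; u_3 = 288; v_3 = 396; p_4 = 224; q_4 = 264; p_5 = 276; q_5 = 296; t_5 = 344; p_6 = 380; q_6 = 108; s_6 = 444; t_6 = 164; u_7 = 128; v_7 = 260; s_8 = 300; t_8 = 504; a_9 = 344; b_9 = 68; c_9 = 44; a_10 = 184; b_10 = 372; c_10 = 32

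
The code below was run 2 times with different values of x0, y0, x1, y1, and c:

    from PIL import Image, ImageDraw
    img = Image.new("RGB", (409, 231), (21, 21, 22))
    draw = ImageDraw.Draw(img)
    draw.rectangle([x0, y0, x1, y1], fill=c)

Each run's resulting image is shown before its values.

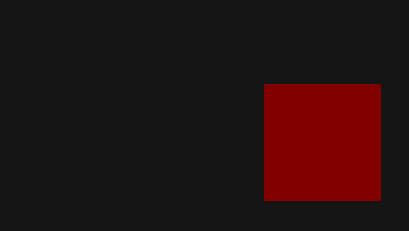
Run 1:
x0 = 264; y0 = 84; x1 = 380; y1 = 200; c = 'maroon'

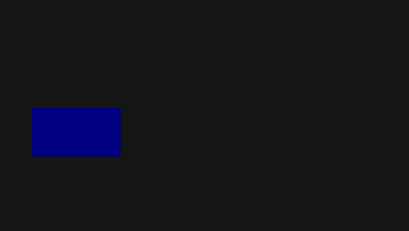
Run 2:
x0 = 32; y0 = 108; x1 = 120; y1 = 156; c = 'navy'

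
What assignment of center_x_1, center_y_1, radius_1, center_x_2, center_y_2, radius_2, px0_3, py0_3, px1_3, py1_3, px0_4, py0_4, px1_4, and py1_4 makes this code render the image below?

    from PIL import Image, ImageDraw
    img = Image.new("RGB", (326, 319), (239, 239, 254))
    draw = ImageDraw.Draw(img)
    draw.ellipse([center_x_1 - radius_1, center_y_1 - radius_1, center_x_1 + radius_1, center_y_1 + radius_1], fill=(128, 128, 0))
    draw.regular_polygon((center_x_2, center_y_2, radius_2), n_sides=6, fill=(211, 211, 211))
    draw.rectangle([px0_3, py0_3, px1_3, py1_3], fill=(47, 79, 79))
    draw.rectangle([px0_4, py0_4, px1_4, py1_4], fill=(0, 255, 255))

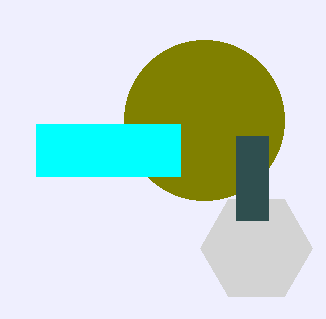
center_x_1 = 204, center_y_1 = 120, radius_1 = 80, center_x_2 = 256, center_y_2 = 248, radius_2 = 56, px0_3 = 236, py0_3 = 136, px1_3 = 268, py1_3 = 220, px0_4 = 36, py0_4 = 124, px1_4 = 180, py1_4 = 176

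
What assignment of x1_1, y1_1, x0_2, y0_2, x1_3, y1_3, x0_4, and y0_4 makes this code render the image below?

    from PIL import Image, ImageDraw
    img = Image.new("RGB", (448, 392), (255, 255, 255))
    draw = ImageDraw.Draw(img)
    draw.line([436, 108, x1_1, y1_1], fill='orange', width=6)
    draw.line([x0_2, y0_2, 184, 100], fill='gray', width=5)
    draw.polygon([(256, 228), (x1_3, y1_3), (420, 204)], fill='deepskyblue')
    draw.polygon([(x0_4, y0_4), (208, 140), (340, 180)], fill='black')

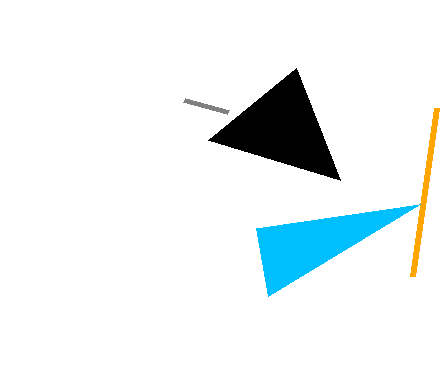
x1_1 = 412; y1_1 = 276; x0_2 = 228; y0_2 = 112; x1_3 = 268; y1_3 = 296; x0_4 = 296; y0_4 = 68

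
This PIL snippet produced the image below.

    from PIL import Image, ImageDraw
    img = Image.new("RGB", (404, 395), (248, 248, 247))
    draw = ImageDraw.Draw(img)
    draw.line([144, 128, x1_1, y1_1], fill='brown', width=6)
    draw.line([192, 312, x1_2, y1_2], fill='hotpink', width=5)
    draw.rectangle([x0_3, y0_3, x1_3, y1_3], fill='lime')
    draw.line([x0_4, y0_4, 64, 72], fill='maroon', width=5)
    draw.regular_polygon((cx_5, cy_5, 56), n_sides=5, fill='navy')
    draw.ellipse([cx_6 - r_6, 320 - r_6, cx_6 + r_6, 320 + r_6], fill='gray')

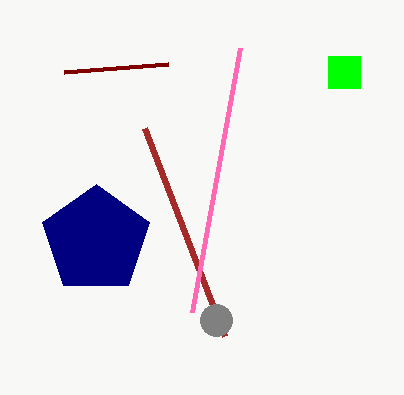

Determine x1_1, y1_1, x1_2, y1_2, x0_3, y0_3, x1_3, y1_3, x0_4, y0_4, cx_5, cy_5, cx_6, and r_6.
x1_1 = 224, y1_1 = 336, x1_2 = 240, y1_2 = 48, x0_3 = 328, y0_3 = 56, x1_3 = 360, y1_3 = 88, x0_4 = 168, y0_4 = 64, cx_5 = 96, cy_5 = 240, cx_6 = 216, r_6 = 16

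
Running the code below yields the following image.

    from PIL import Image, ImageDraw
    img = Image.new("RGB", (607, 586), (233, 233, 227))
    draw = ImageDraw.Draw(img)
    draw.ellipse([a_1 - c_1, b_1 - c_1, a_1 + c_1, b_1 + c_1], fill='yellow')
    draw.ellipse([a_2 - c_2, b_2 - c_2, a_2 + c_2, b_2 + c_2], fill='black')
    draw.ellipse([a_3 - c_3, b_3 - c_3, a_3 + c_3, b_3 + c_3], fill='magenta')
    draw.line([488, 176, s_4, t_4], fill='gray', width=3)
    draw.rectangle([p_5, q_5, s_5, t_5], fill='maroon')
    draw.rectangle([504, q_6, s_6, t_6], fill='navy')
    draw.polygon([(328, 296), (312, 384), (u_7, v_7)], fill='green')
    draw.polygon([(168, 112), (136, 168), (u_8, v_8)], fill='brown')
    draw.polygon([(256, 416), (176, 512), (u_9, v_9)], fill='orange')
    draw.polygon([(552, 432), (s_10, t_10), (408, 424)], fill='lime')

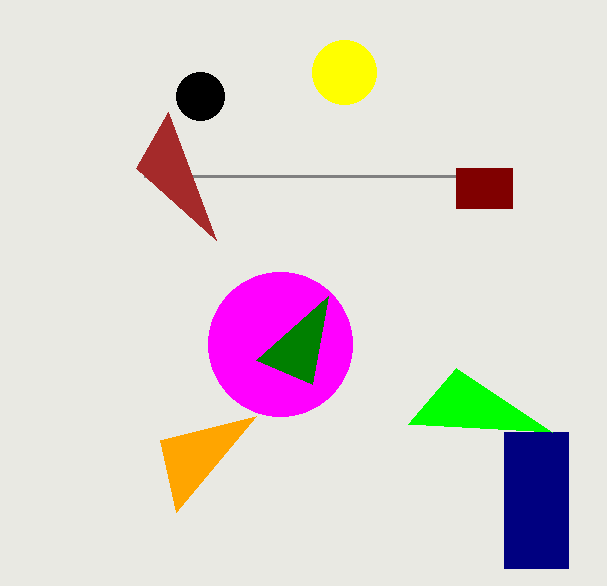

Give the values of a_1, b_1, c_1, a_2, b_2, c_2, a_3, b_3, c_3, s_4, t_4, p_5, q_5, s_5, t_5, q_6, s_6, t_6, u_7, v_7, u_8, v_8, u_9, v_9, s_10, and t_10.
a_1 = 344
b_1 = 72
c_1 = 32
a_2 = 200
b_2 = 96
c_2 = 24
a_3 = 280
b_3 = 344
c_3 = 72
s_4 = 144
t_4 = 176
p_5 = 456
q_5 = 168
s_5 = 512
t_5 = 208
q_6 = 432
s_6 = 568
t_6 = 568
u_7 = 256
v_7 = 360
u_8 = 216
v_8 = 240
u_9 = 160
v_9 = 440
s_10 = 456
t_10 = 368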